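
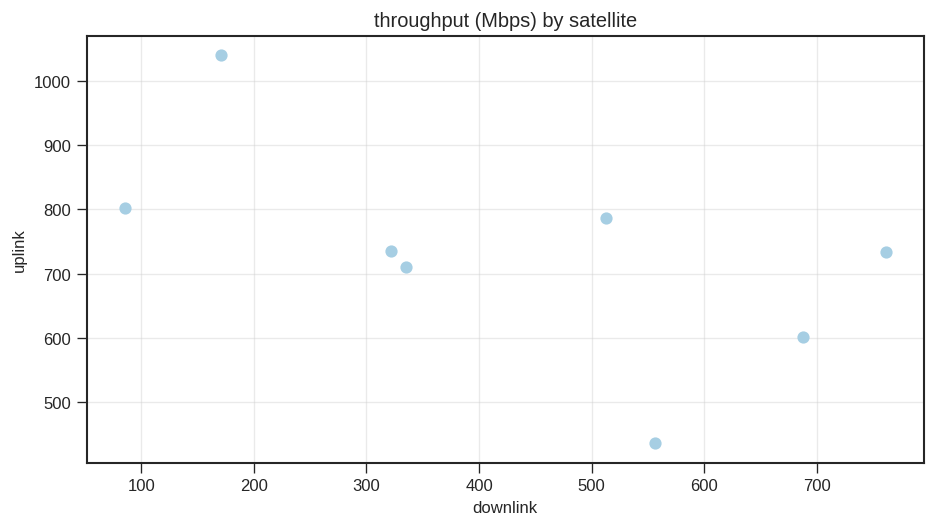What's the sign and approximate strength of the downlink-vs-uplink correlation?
negative, moderate

Points are negatively correlated; moderate (|r| ≈ 0.6).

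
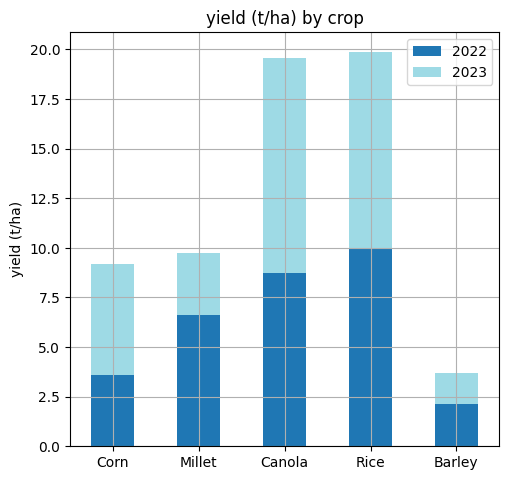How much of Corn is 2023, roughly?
2023 top ≈ 10, bottom ≈ 4; segment ≈ 6.

≈ 6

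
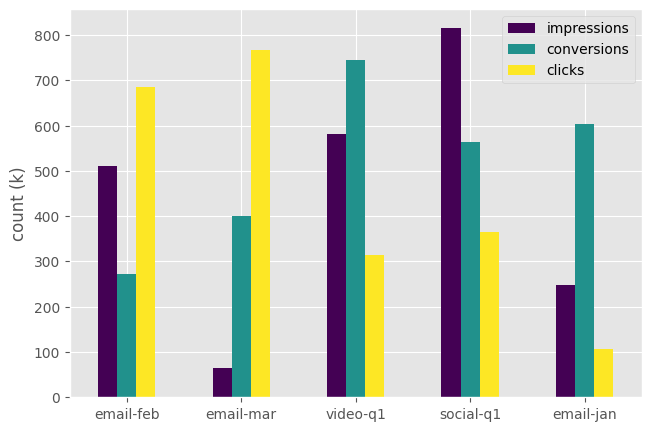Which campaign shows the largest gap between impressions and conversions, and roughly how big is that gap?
email-jan, ≈ 400 k

email-jan: impressions ≈ 200, conversions ≈ 600 → gap ≈ 400. Next-largest (email-mar) is only ≈ 300.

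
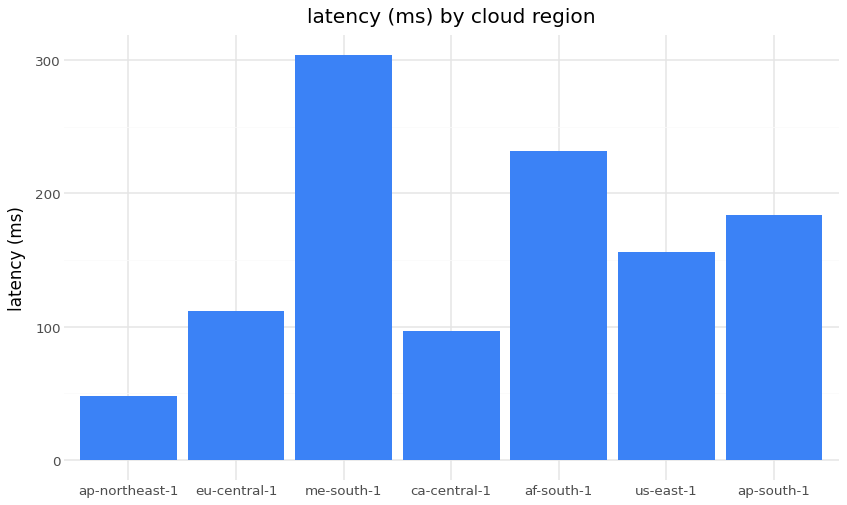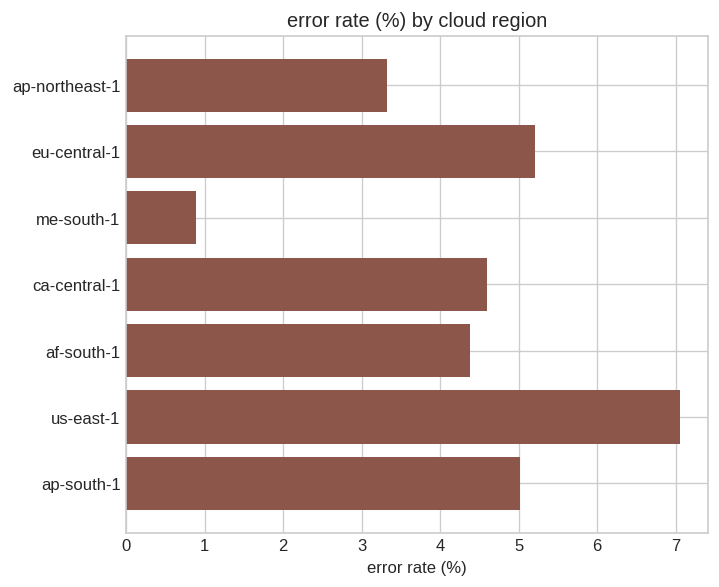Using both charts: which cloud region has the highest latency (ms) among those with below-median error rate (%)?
me-south-1

Chart 2 median error rate (%) ≈ 5; below-median cloud regions: ap-northeast-1, me-south-1, af-south-1. Among those, me-south-1 has the highest latency (ms) (≈ 300).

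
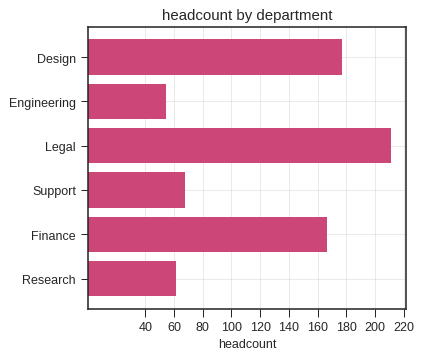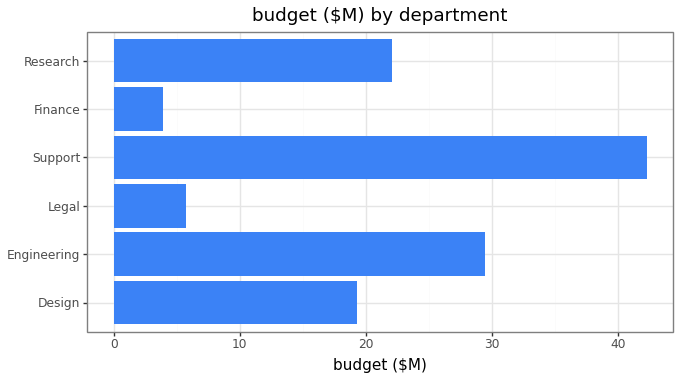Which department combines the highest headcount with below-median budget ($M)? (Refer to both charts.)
Legal

Chart 2 median budget ($M) ≈ 20; below-median departments: Design, Legal, Finance. Among those, Legal has the highest headcount (≈ 220).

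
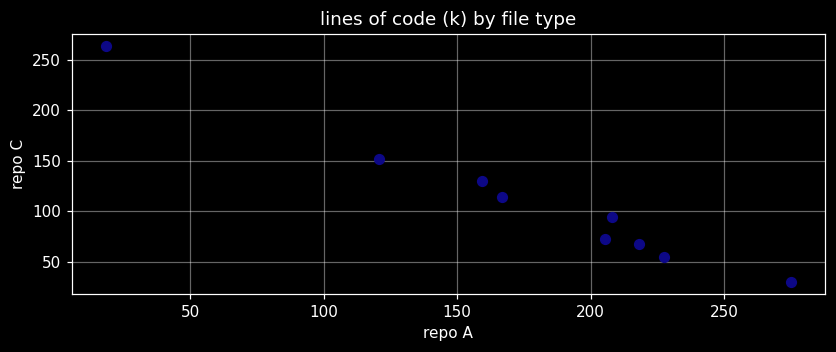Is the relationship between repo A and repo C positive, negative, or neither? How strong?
Points are negatively correlated; strong (|r| ≈ 1.0).

negative, strong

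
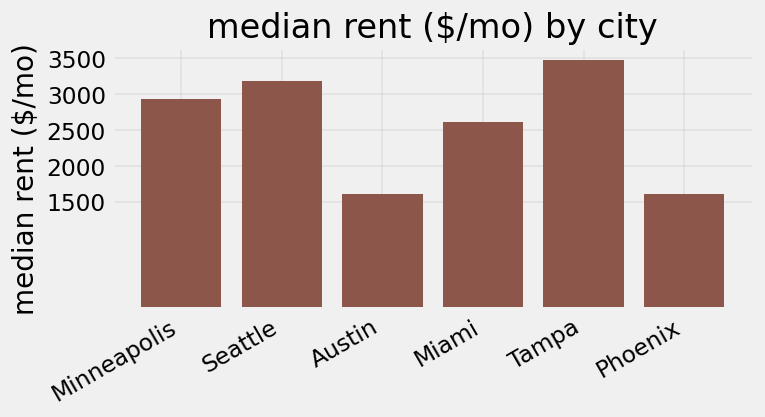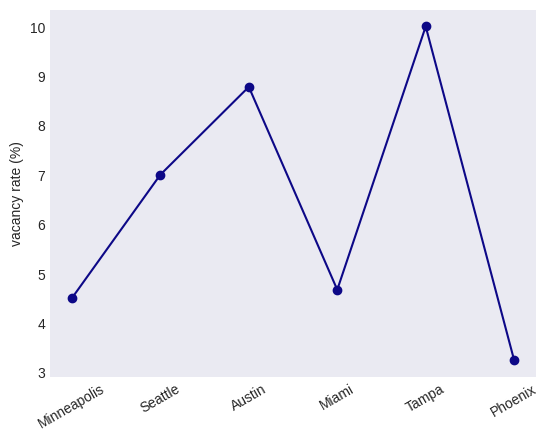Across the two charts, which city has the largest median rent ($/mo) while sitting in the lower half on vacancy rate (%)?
Minneapolis

Chart 2 median vacancy rate (%) ≈ 6; below-median cities: Minneapolis, Miami, Phoenix. Among those, Minneapolis has the highest median rent ($/mo) (≈ 3000).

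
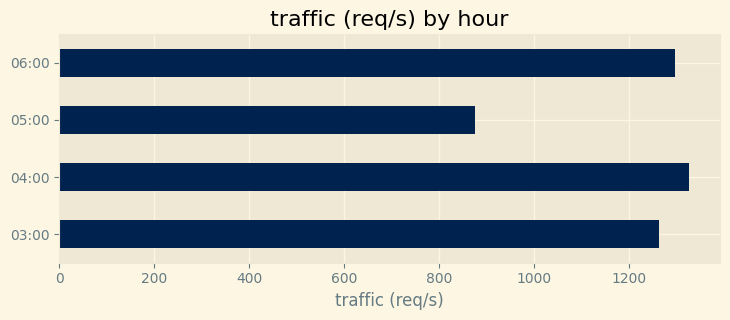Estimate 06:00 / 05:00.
≈ 1.5×

06:00 ≈ 1200, 05:00 ≈ 800; 1200/800 ≈ 1.5.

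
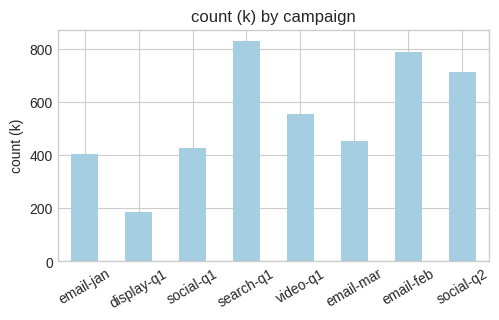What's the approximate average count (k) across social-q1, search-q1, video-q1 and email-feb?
(400 + 800 + 600 + 800) / 4 ≈ 650.

≈ 650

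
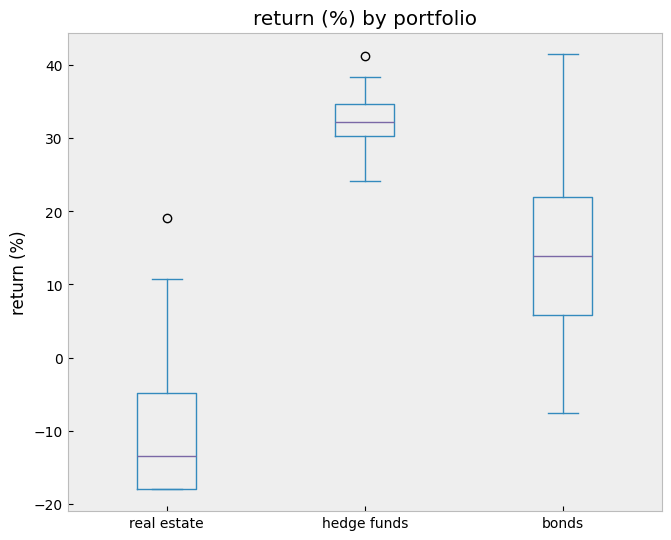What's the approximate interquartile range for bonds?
≈ 15

Q3 ≈ 20, Q1 ≈ 5; IQR ≈ 15.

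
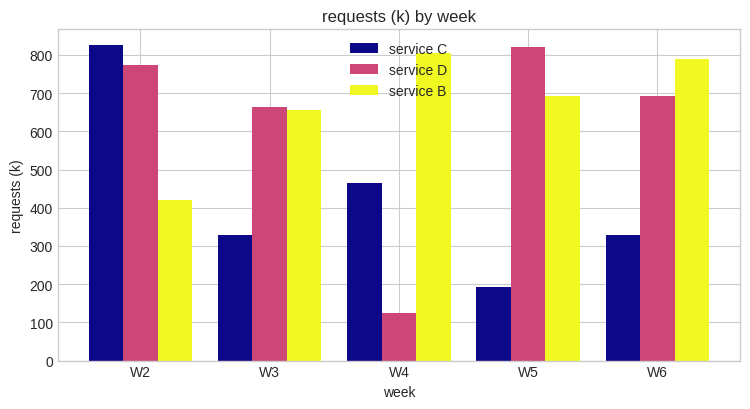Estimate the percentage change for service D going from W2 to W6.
W2 ≈ 800, W6 ≈ 700; (700 − 800) / 800 ≈ -12.5%.

≈ -12.5%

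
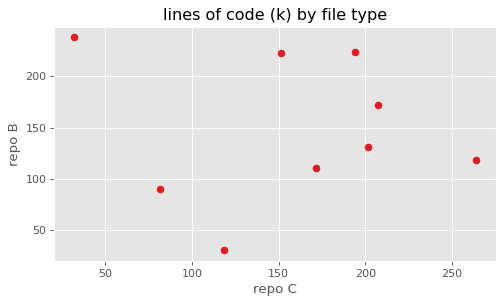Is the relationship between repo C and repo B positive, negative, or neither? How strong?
Points are roughly uncorrelated; weak (|r| ≈ 0.1).

no clear correlation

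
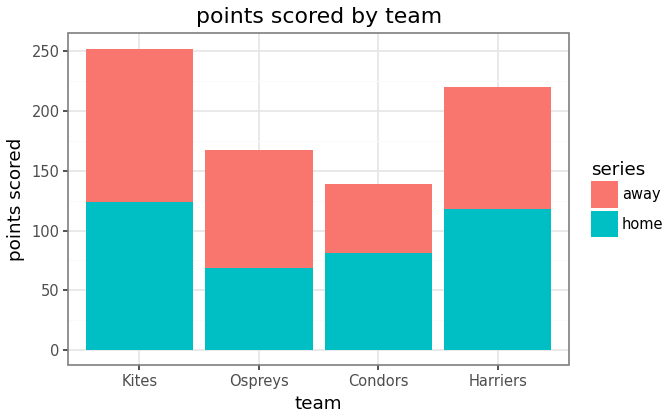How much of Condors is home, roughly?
≈ 75

home top ≈ 75, bottom ≈ 0; segment ≈ 75.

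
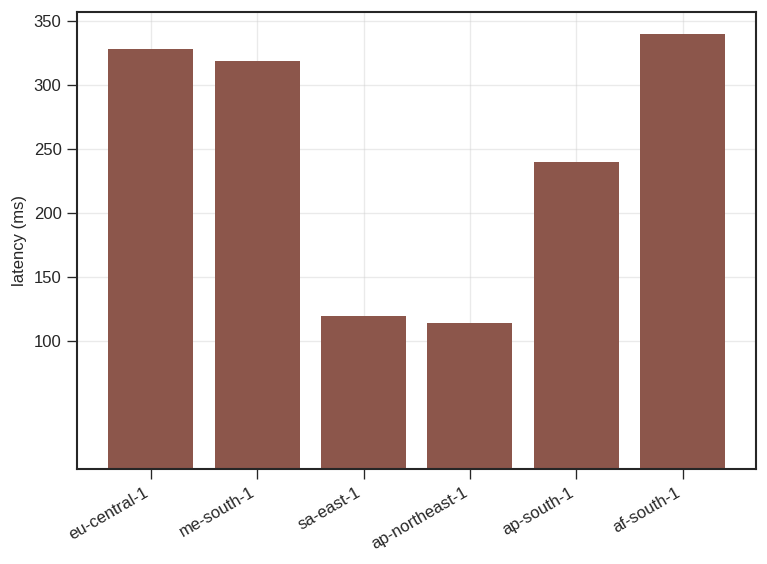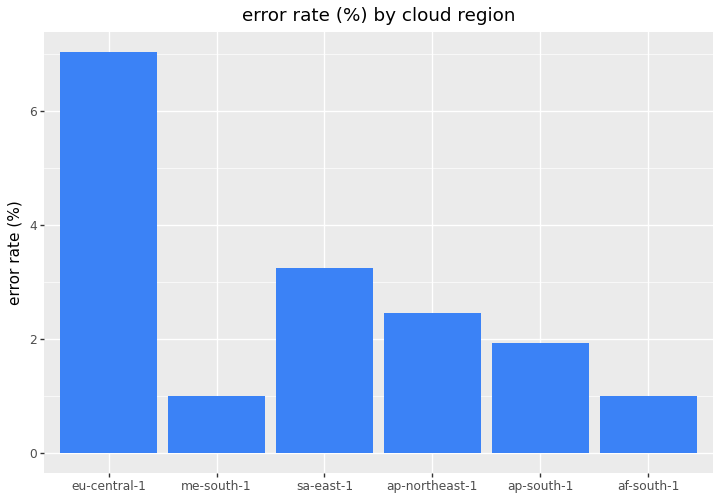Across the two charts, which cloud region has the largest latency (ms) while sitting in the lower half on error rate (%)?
Chart 2 median error rate (%) ≈ 2; below-median cloud regions: me-south-1, ap-south-1, af-south-1. Among those, af-south-1 has the highest latency (ms) (≈ 350).

af-south-1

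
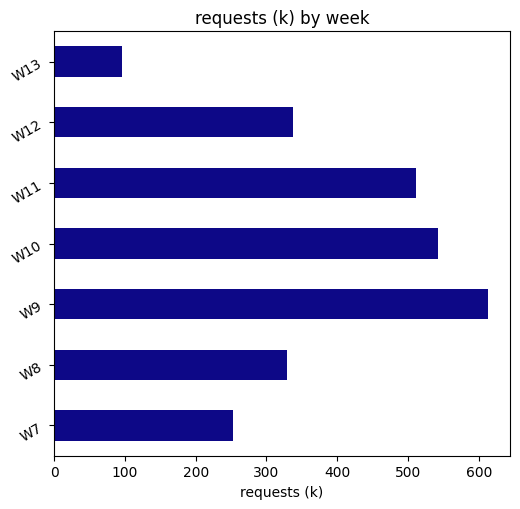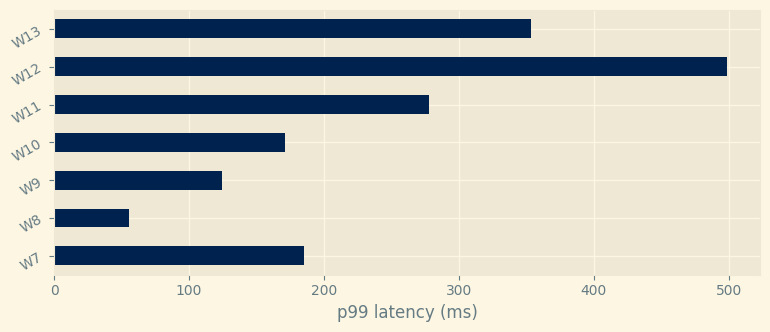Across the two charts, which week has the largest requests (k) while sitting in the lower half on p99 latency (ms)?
W9

Chart 2 median p99 latency (ms) ≈ 200; below-median weeks: W8, W9, W10. Among those, W9 has the highest requests (k) (≈ 600).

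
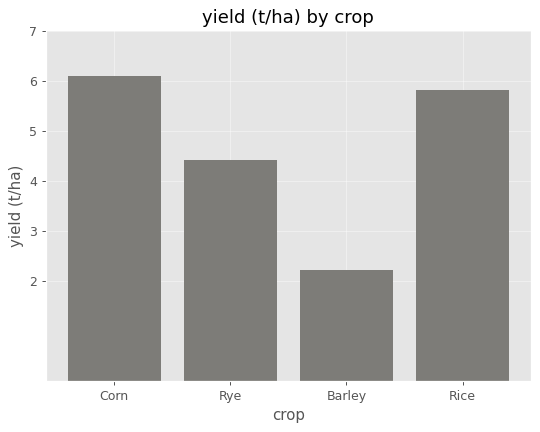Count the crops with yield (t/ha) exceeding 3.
Above 3: Corn, Rye, Rice.

3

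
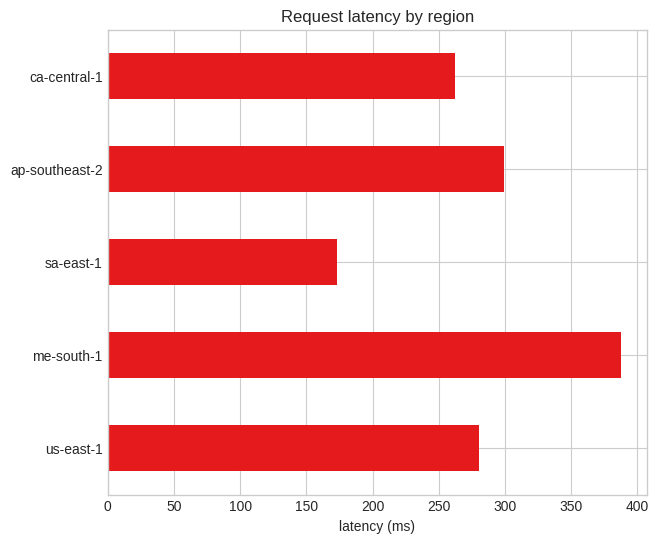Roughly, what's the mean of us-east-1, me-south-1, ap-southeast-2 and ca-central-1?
(300 + 400 + 300 + 250) / 4 ≈ 312.

≈ 312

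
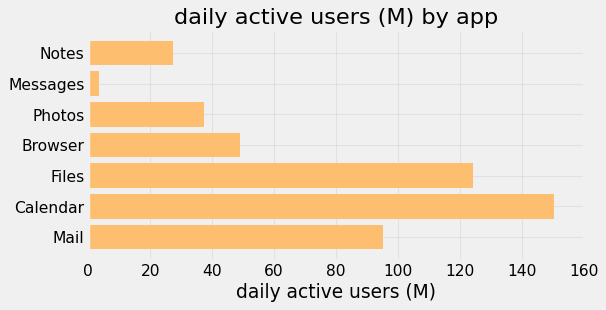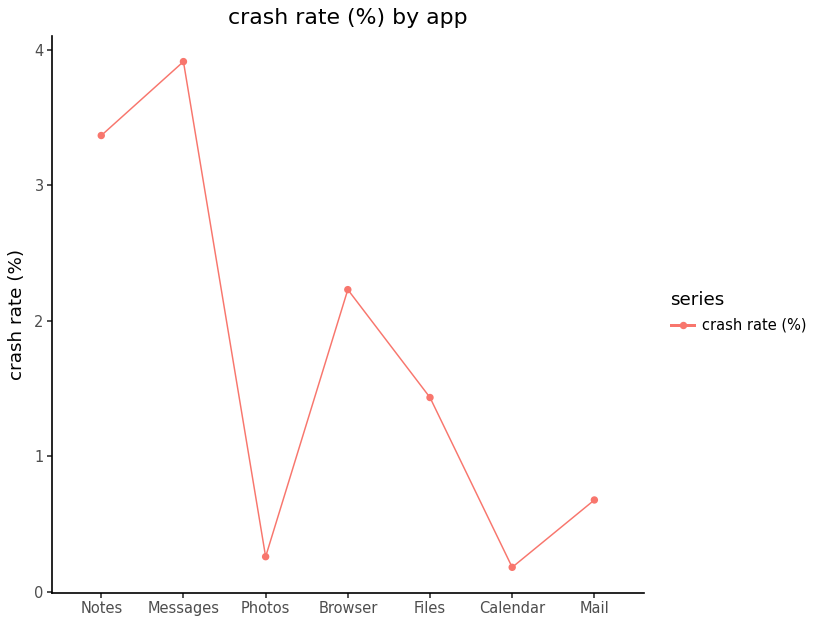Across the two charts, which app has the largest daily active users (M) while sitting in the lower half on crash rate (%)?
Calendar

Chart 2 median crash rate (%) ≈ 1.5; below-median apps: Photos, Calendar, Mail. Among those, Calendar has the highest daily active users (M) (≈ 160).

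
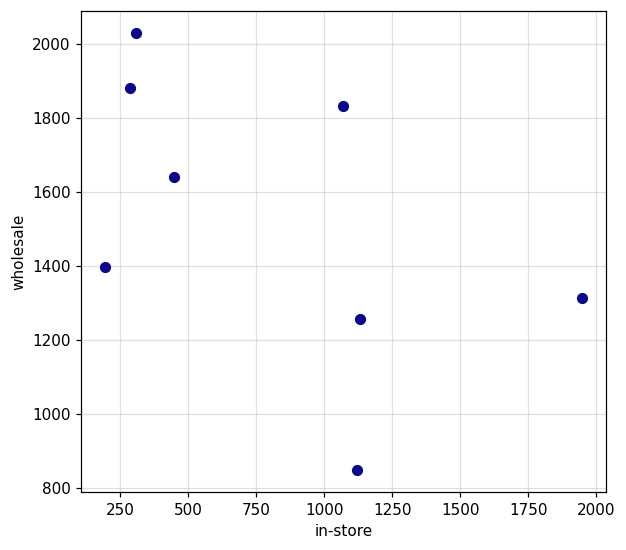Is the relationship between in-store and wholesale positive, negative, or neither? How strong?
negative, moderate

Points are negatively correlated; moderate (|r| ≈ 0.5).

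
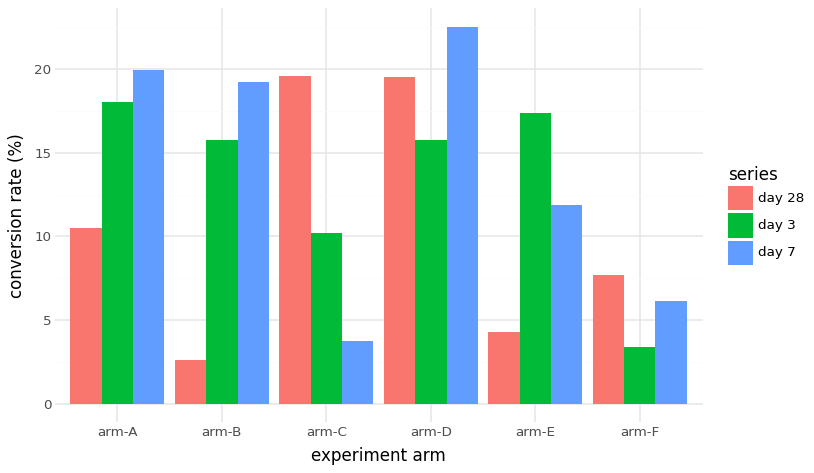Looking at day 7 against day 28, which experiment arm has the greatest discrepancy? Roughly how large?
arm-B: day 7 ≈ 20, day 28 ≈ 2 → gap ≈ 18. Next-largest (arm-C) is only ≈ 16.

arm-B, ≈ 18 %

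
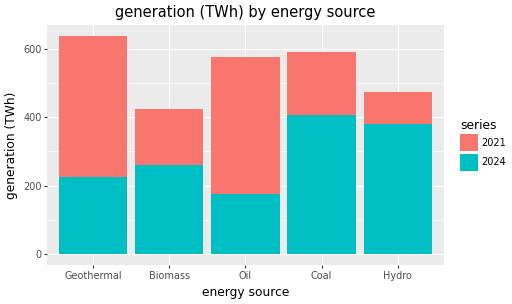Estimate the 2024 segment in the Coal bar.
≈ 400

2024 top ≈ 400, bottom ≈ 0; segment ≈ 400.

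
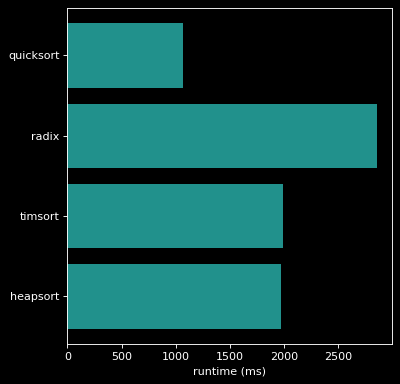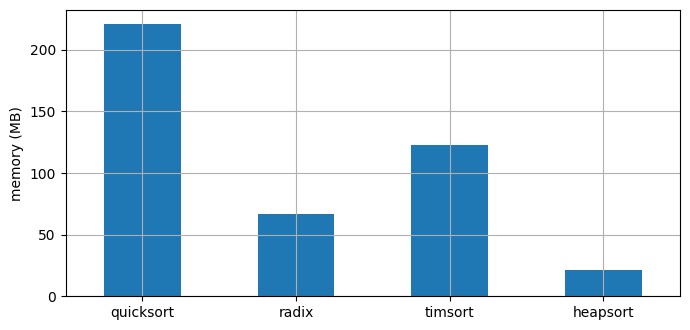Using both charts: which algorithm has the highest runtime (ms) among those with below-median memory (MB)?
Chart 2 median memory (MB) ≈ 100; below-median algorithms: radix, heapsort. Among those, radix has the highest runtime (ms) (≈ 3000).

radix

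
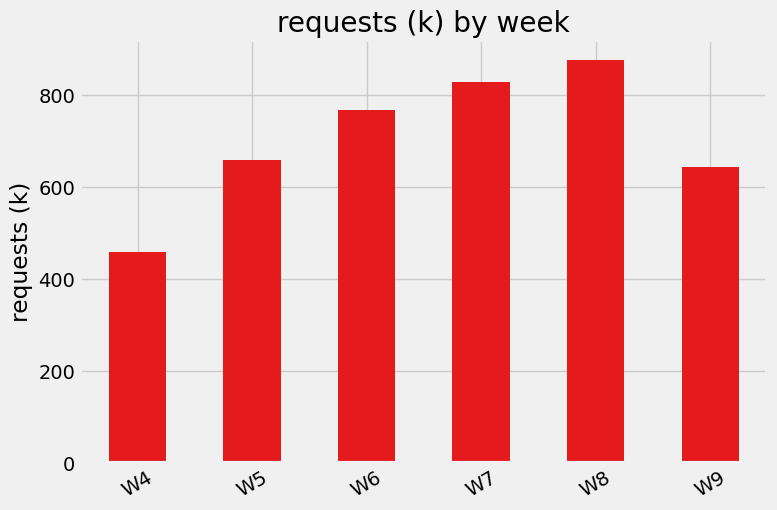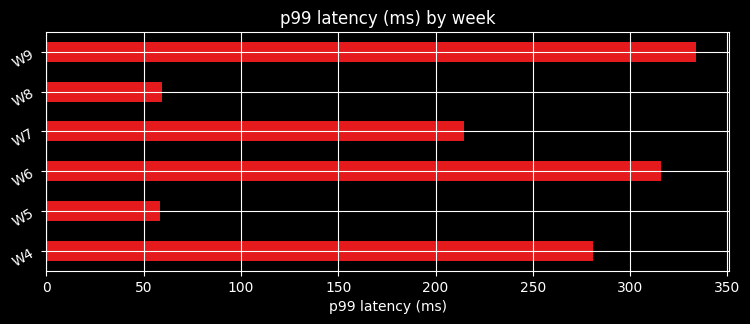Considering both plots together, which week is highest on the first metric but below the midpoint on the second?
W8

Chart 2 median p99 latency (ms) ≈ 250; below-median weeks: W5, W7, W8. Among those, W8 has the highest requests (k) (≈ 900).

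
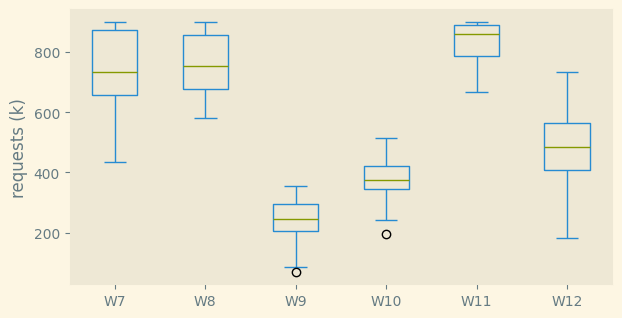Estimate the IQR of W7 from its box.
≈ 200

Q3 ≈ 850, Q1 ≈ 650; IQR ≈ 200.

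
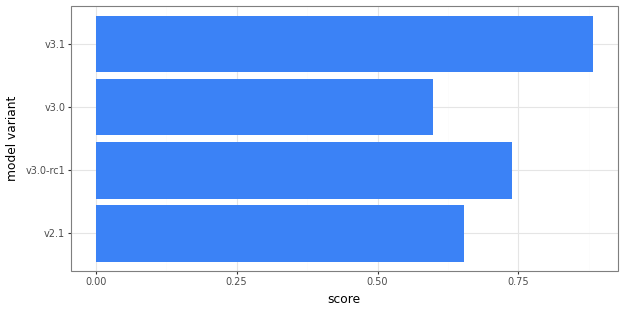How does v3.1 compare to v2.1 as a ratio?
≈ 1.29×

v3.1 ≈ 0.9, v2.1 ≈ 0.7; 0.9/0.7 ≈ 1.29.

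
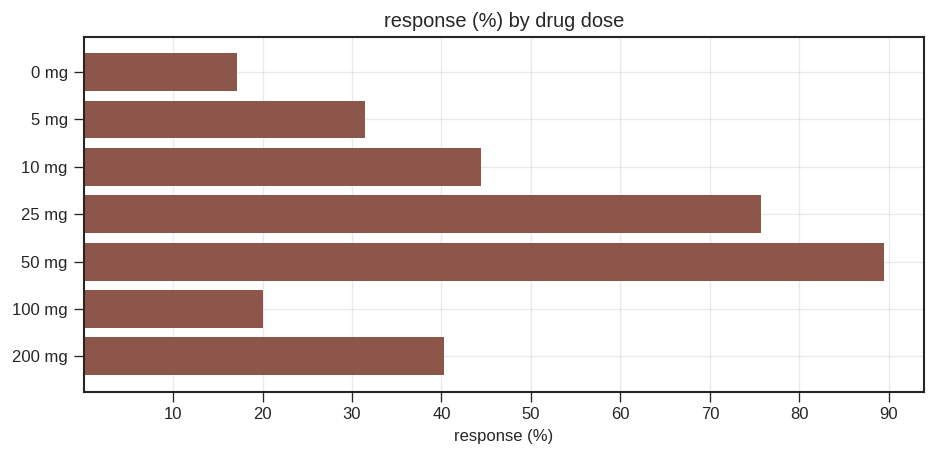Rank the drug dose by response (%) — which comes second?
Top 3: 50 mg ≈ 90, 25 mg ≈ 80, 10 mg ≈ 40.

25 mg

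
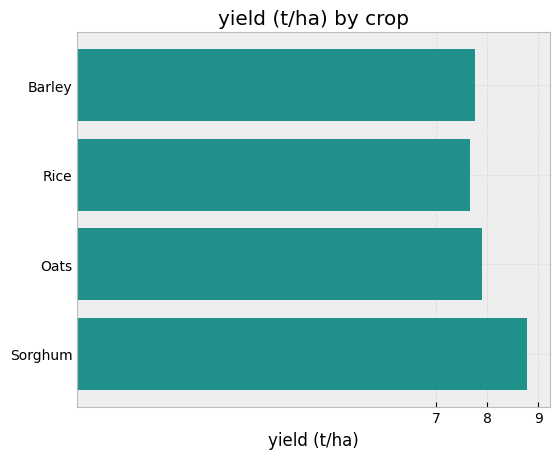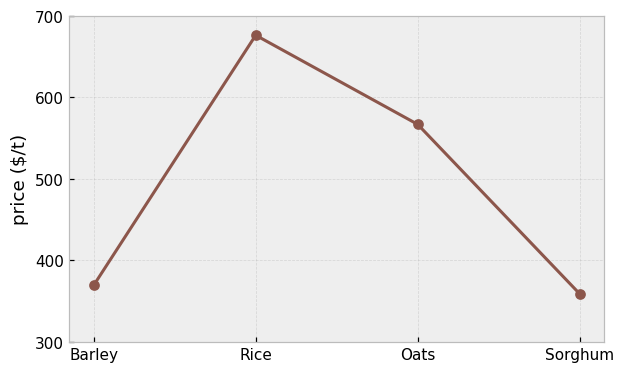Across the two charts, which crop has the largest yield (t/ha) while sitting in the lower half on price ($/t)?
Chart 2 median price ($/t) ≈ 500; below-median crops: Barley, Sorghum. Among those, Sorghum has the highest yield (t/ha) (≈ 9).

Sorghum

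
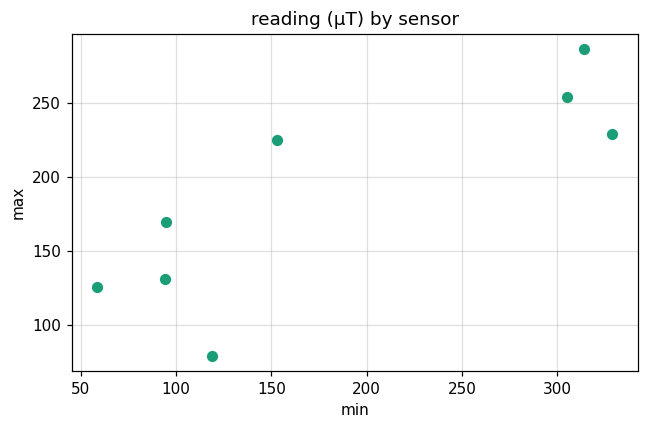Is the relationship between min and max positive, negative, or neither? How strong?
positive, strong

Points are positively correlated; strong (|r| ≈ 0.8).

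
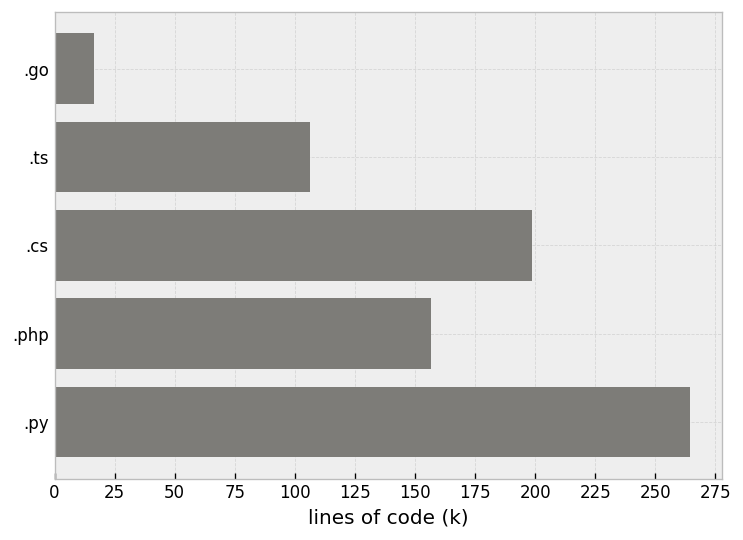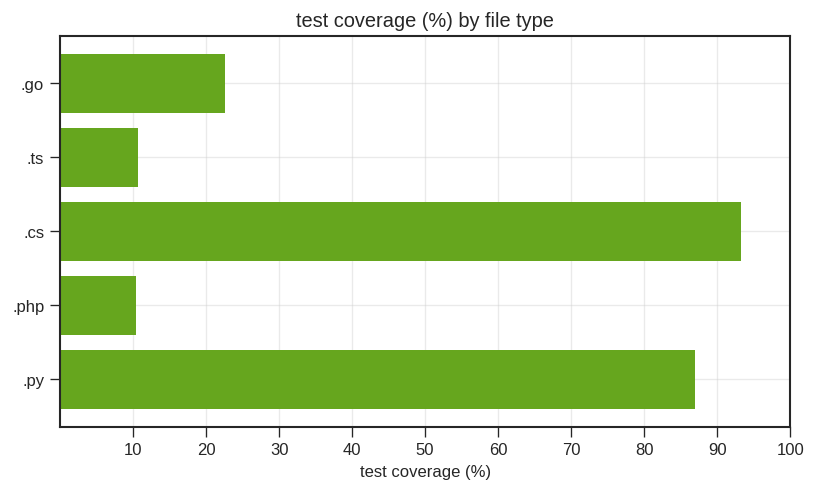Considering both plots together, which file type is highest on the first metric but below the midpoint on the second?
Chart 2 median test coverage (%) ≈ 20; below-median file types: .ts, .php. Among those, .php has the highest lines of code (k) (≈ 150).

.php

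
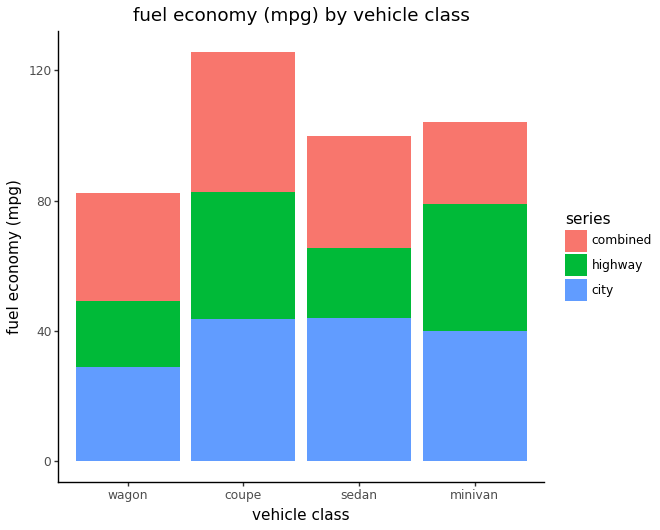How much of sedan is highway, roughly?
highway top ≈ 60, bottom ≈ 40; segment ≈ 20.

≈ 20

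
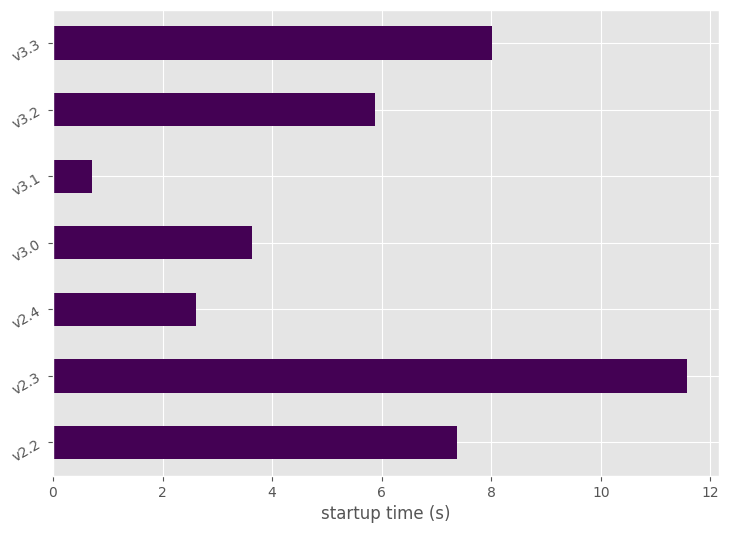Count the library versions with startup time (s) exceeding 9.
1

Above 9: v2.3.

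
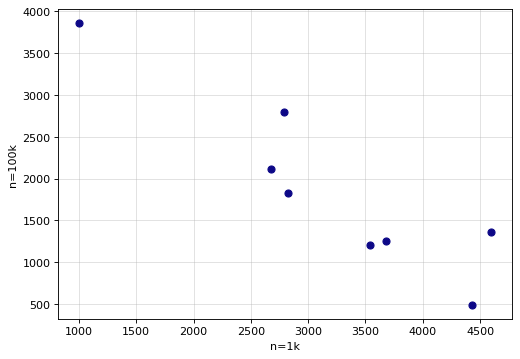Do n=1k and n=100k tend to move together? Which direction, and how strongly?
negative, strong

Points are negatively correlated; strong (|r| ≈ 0.9).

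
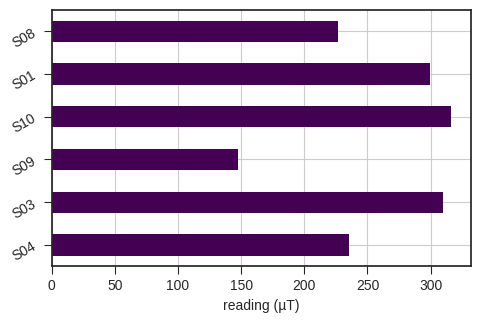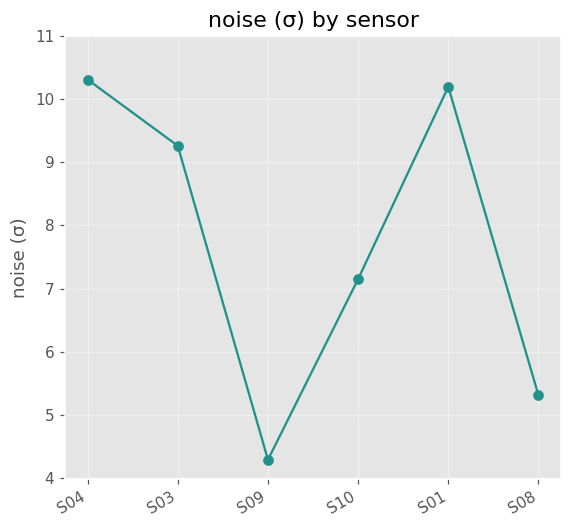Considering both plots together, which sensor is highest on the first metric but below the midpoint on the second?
S10

Chart 2 median noise (σ) ≈ 8; below-median sensors: S09, S10, S08. Among those, S10 has the highest reading (µT) (≈ 300).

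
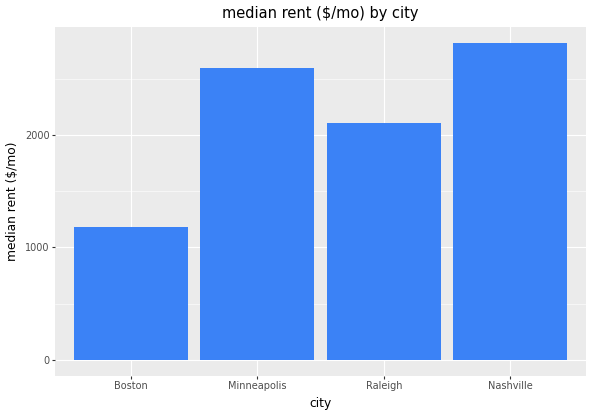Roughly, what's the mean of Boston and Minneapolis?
≈ 1750

(1000 + 2500) / 2 ≈ 1750.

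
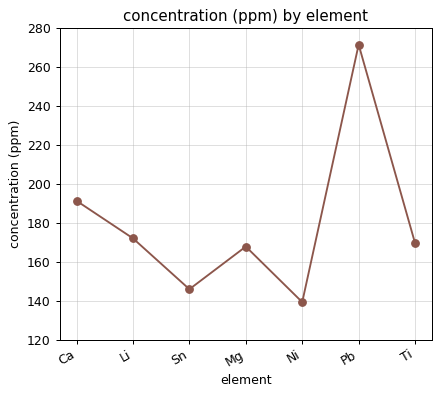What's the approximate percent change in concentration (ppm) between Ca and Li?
Ca ≈ 200, Li ≈ 180; (180 − 200) / 200 ≈ -10%.

≈ -10%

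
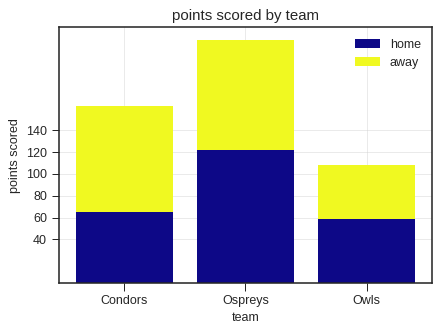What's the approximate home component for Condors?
home top ≈ 60, bottom ≈ 0; segment ≈ 60.

≈ 60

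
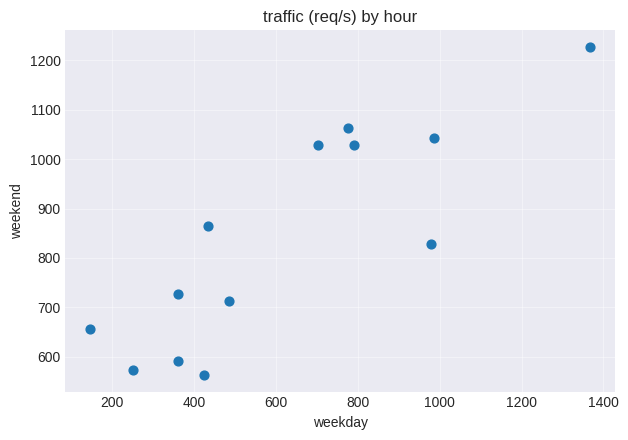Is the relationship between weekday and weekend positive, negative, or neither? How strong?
positive, strong

Points are positively correlated; strong (|r| ≈ 0.9).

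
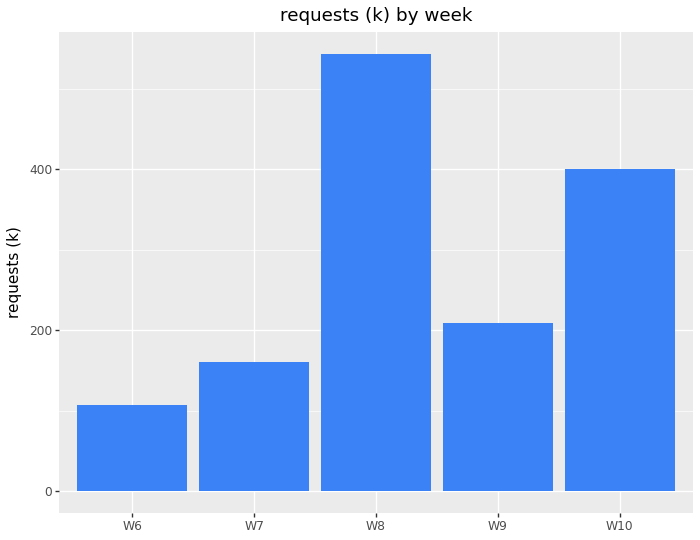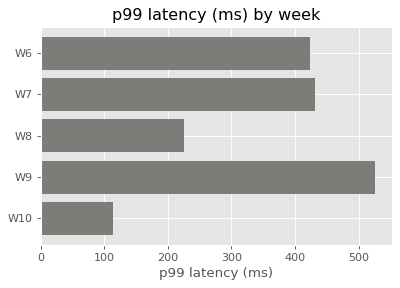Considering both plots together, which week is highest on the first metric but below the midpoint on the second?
W8

Chart 2 median p99 latency (ms) ≈ 400; below-median weeks: W8, W10. Among those, W8 has the highest requests (k) (≈ 550).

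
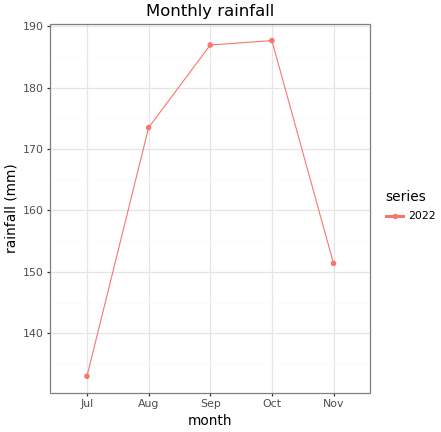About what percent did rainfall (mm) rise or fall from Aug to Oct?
Aug ≈ 175, Oct ≈ 190; (190 − 175) / 175 ≈ +8.6%.

≈ +8.6%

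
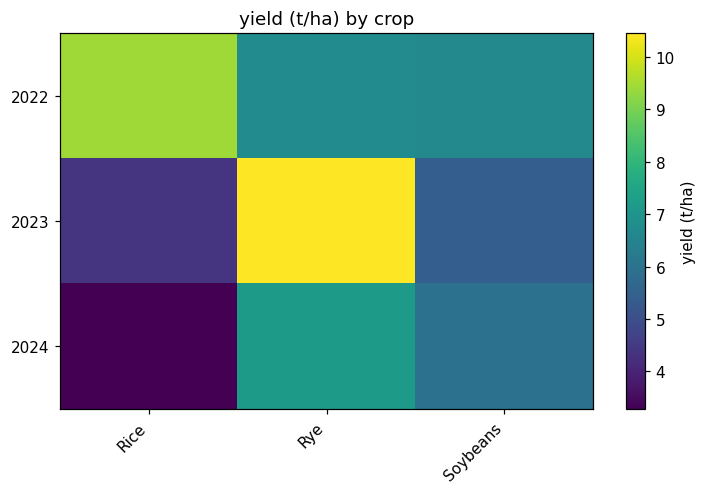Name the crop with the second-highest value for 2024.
Top 3 for 2024: Rye ≈ 7, Soybeans ≈ 6, Rice ≈ 3.

Soybeans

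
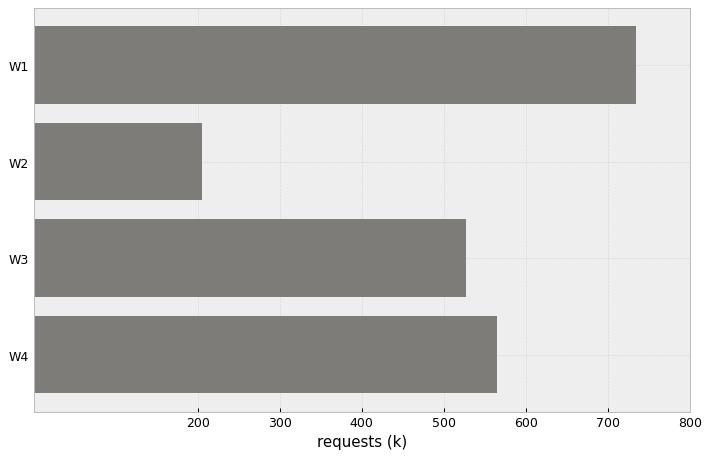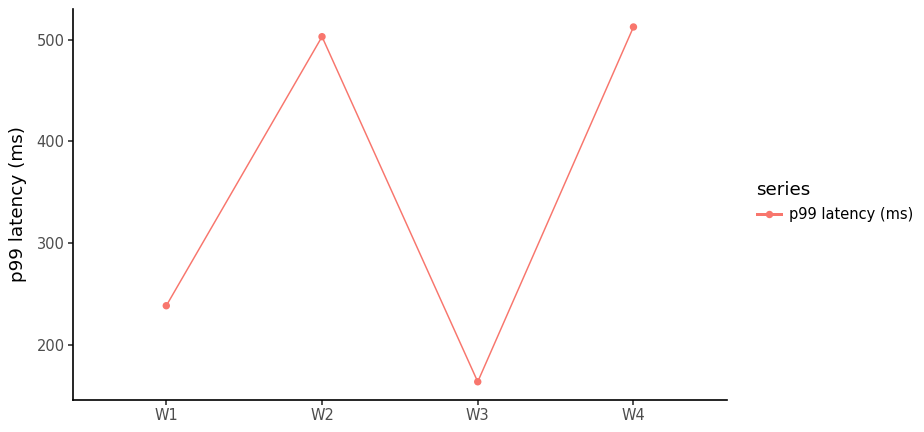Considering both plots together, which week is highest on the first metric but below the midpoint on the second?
W1

Chart 2 median p99 latency (ms) ≈ 350; below-median weeks: W1, W3. Among those, W1 has the highest requests (k) (≈ 700).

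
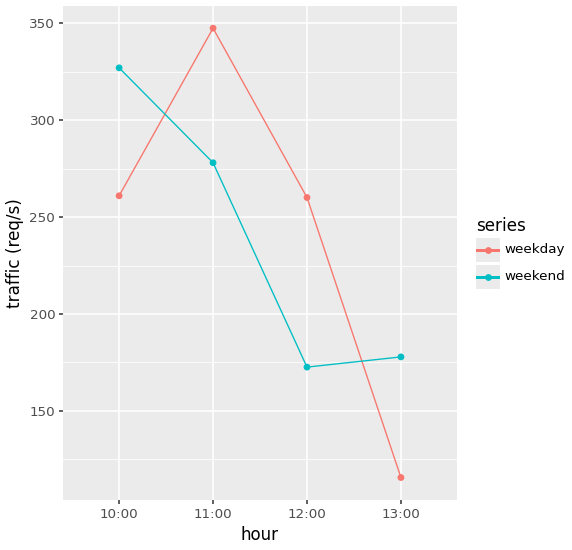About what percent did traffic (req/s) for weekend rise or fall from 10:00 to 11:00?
10:00 ≈ 320, 11:00 ≈ 280; (280 − 320) / 320 ≈ -12.5%.

≈ -12.5%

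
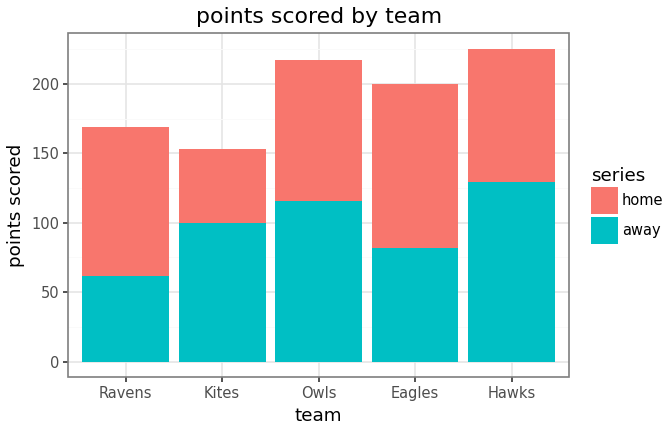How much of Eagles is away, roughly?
≈ 80

away top ≈ 80, bottom ≈ 0; segment ≈ 80.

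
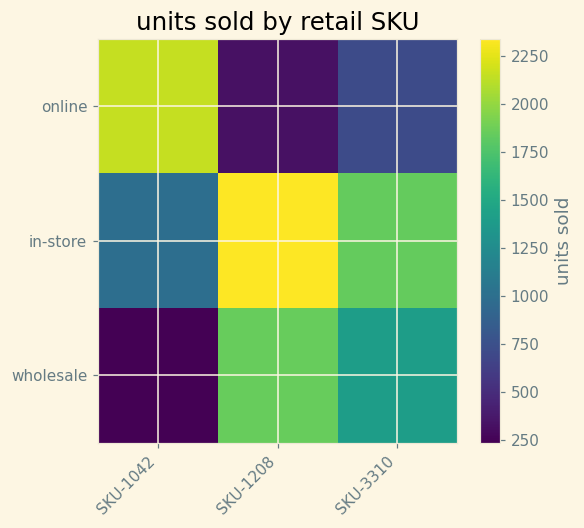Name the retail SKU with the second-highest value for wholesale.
Top 3 for wholesale: SKU-1208 ≈ 1800, SKU-3310 ≈ 1400, SKU-1042 ≈ 200.

SKU-3310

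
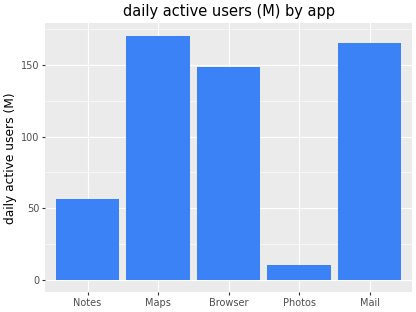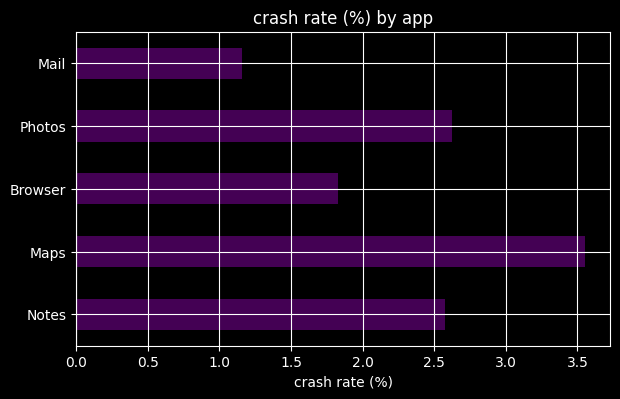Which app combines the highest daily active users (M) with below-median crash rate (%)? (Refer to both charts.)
Chart 2 median crash rate (%) ≈ 2.5; below-median apps: Browser, Mail. Among those, Mail has the highest daily active users (M) (≈ 160).

Mail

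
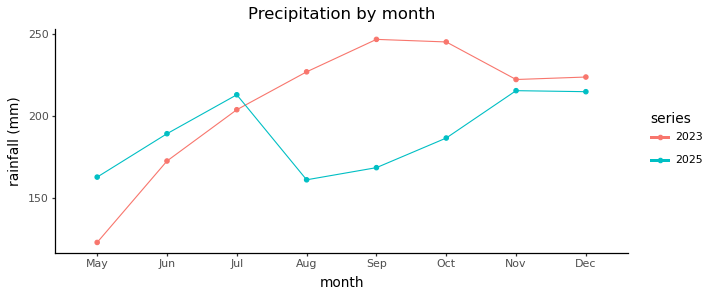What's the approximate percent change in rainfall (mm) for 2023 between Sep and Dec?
≈ -8.3%

Sep ≈ 240, Dec ≈ 220; (220 − 240) / 240 ≈ -8.3%.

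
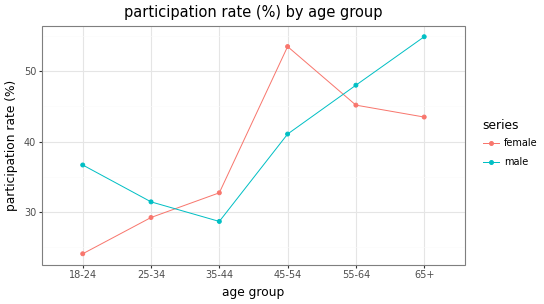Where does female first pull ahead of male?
35-44

25-34: female ≈ 30 vs male ≈ 30 (not yet); 35-44: female ≈ 35 vs male ≈ 30 (first crossover).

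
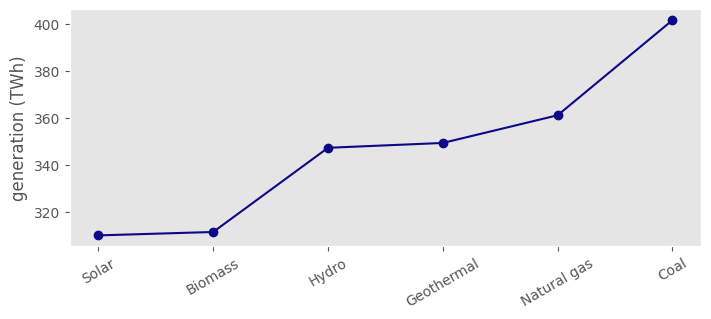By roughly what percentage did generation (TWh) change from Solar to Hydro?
≈ +12.9%

Solar ≈ 310, Hydro ≈ 350; (350 − 310) / 310 ≈ +12.9%.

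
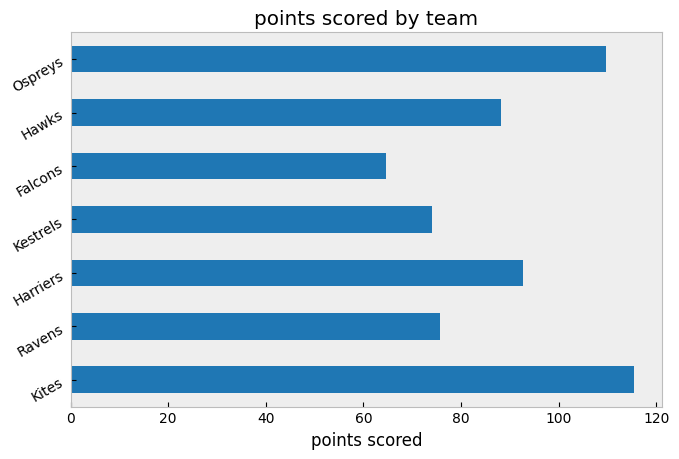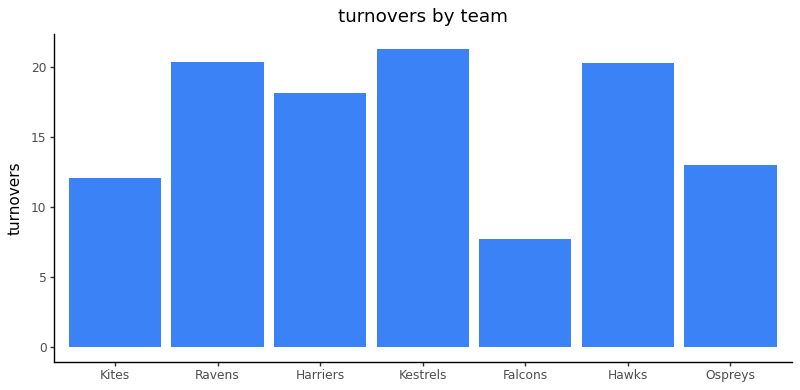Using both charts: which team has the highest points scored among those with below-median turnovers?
Chart 2 median turnovers ≈ 18; below-median teams: Kites, Falcons, Ospreys. Among those, Kites has the highest points scored (≈ 120).

Kites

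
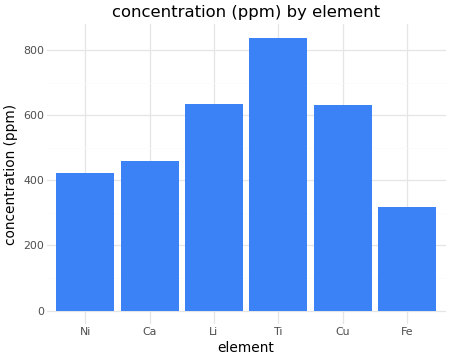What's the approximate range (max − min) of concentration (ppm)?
Max Ti ≈ 800, min Fe ≈ 300; range ≈ 500.

≈ 500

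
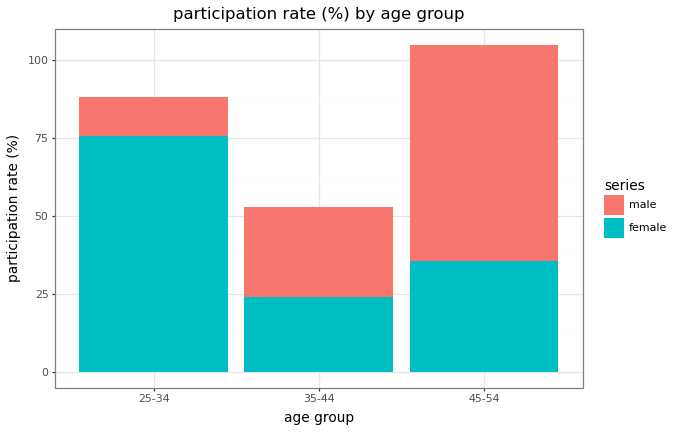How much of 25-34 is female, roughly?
≈ 80

female top ≈ 80, bottom ≈ 0; segment ≈ 80.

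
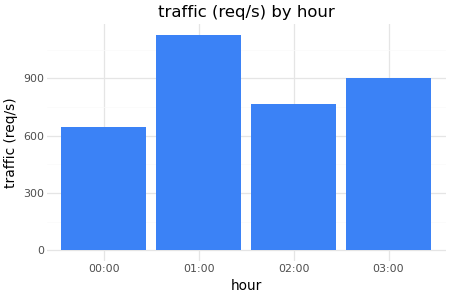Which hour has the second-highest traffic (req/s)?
Top 3: 01:00 ≈ 1100, 03:00 ≈ 900, 02:00 ≈ 800.

03:00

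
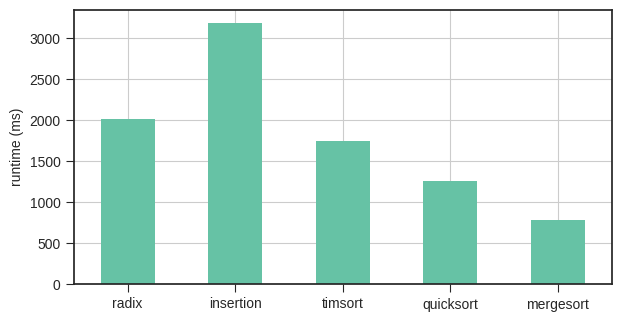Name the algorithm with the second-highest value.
radix

Top 3: insertion ≈ 3000, radix ≈ 2000, timsort ≈ 1500.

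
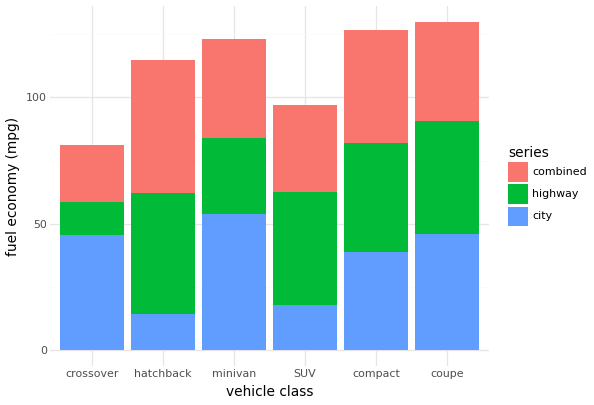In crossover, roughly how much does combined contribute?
combined top ≈ 80, bottom ≈ 60; segment ≈ 20.

≈ 20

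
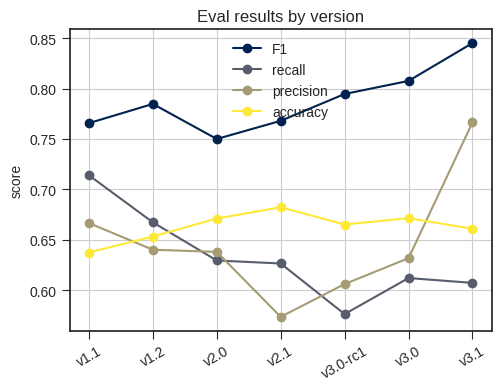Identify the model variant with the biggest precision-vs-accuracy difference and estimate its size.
v2.1: precision ≈ 0.55, accuracy ≈ 0.70 → gap ≈ 0.15. Next-largest (v3.1) is only ≈ 0.10.

v2.1, ≈ 0.15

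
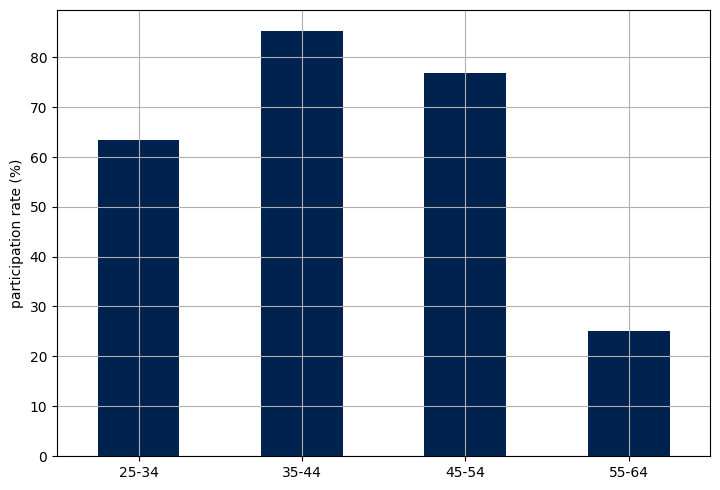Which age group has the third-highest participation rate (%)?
25-34

Top 4: 35-44 ≈ 90, 45-54 ≈ 80, 25-34 ≈ 60, 55-64 ≈ 30.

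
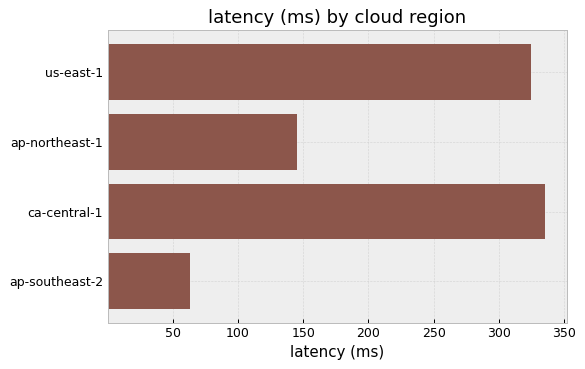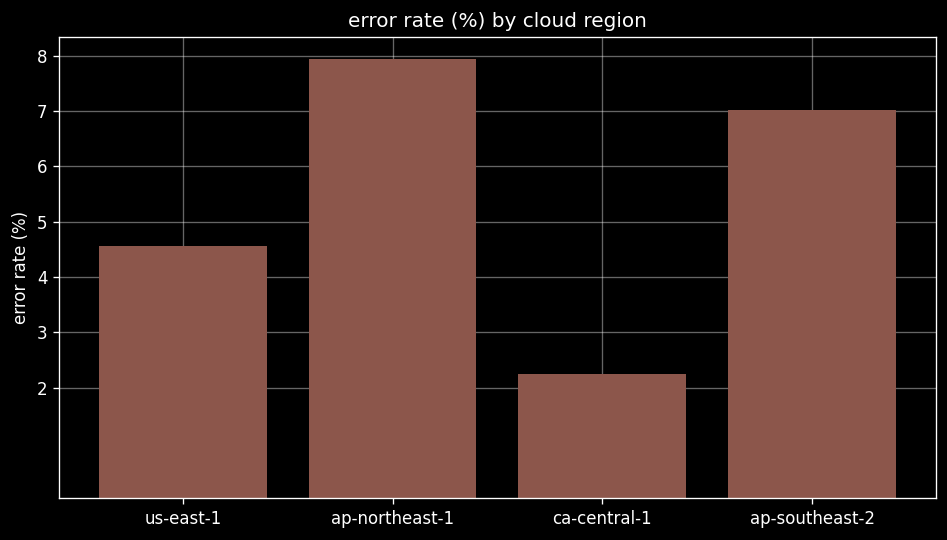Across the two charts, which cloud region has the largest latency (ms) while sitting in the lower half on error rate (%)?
ca-central-1

Chart 2 median error rate (%) ≈ 6; below-median cloud regions: us-east-1, ca-central-1. Among those, ca-central-1 has the highest latency (ms) (≈ 350).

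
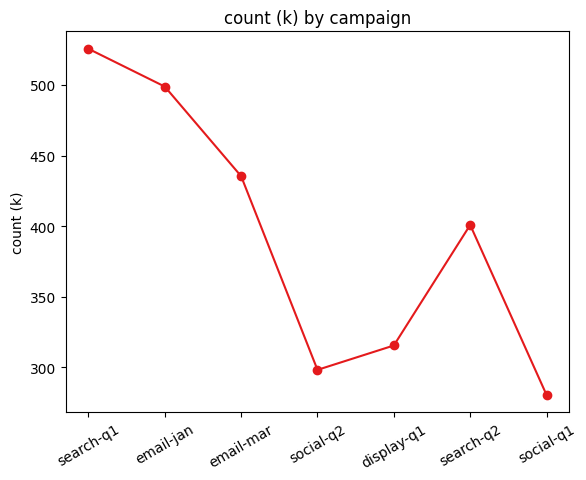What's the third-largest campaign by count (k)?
email-mar

Top 4: search-q1 ≈ 525, email-jan ≈ 500, email-mar ≈ 425, search-q2 ≈ 400.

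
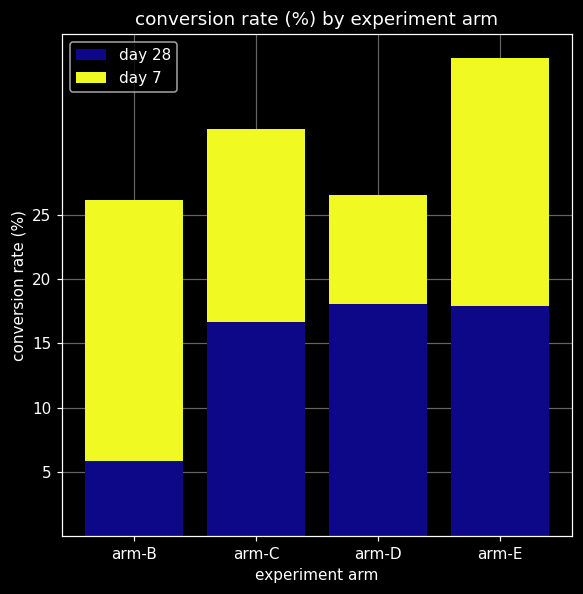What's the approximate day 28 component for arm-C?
≈ 15

day 28 top ≈ 15, bottom ≈ 0; segment ≈ 15.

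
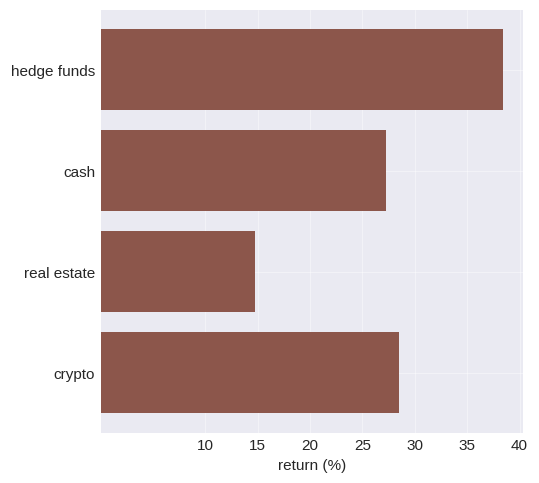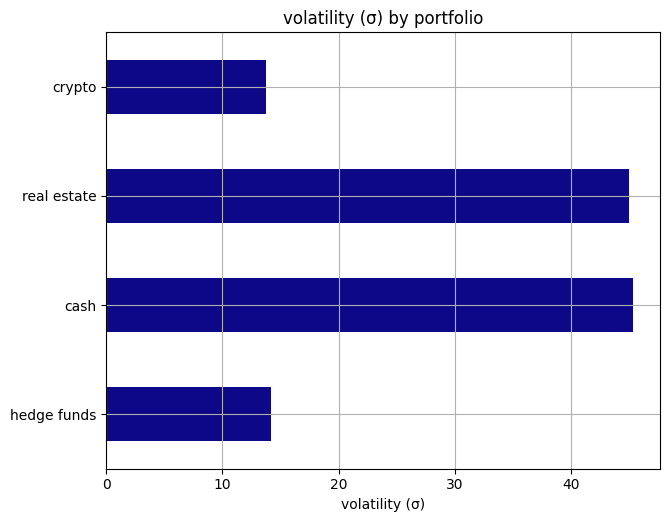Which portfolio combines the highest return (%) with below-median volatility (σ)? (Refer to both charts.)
hedge funds

Chart 2 median volatility (σ) ≈ 30; below-median portfolios: hedge funds, crypto. Among those, hedge funds has the highest return (%) (≈ 40).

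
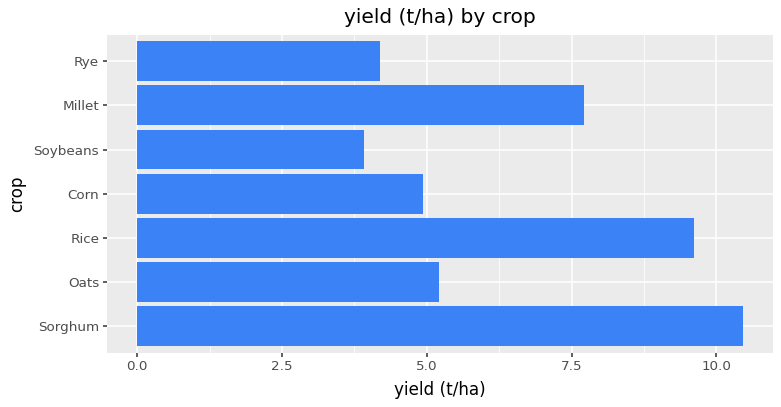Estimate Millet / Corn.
≈ 1.6×

Millet ≈ 8, Corn ≈ 5; 8/5 ≈ 1.6.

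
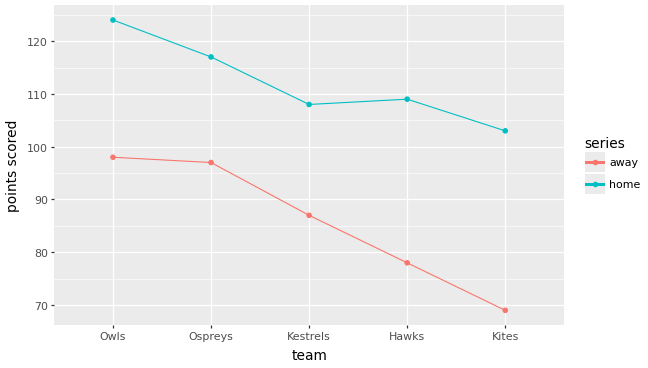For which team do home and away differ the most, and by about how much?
Kites: home ≈ 105, away ≈ 70 → gap ≈ 35. Next-largest (Hawks) is only ≈ 30.

Kites, ≈ 35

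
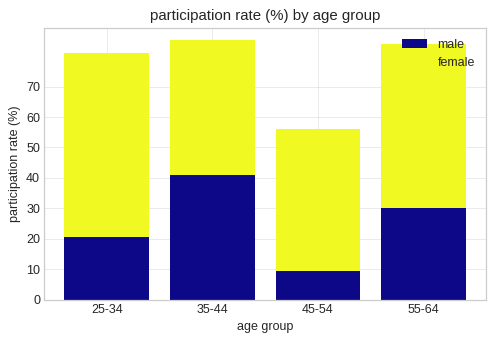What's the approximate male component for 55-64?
≈ 30

male top ≈ 30, bottom ≈ 0; segment ≈ 30.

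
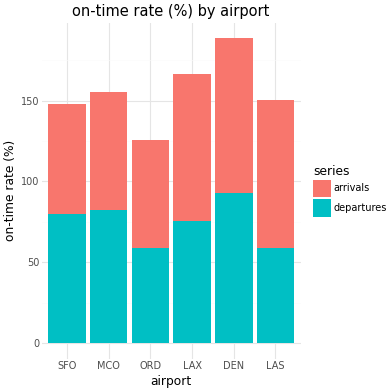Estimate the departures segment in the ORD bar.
departures top ≈ 60, bottom ≈ 0; segment ≈ 60.

≈ 60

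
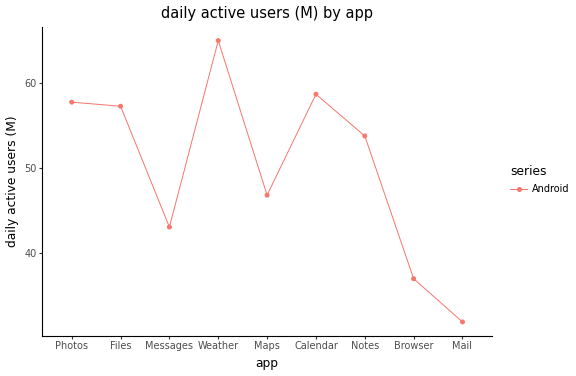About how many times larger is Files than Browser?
Files ≈ 55, Browser ≈ 35; 55/35 ≈ 1.57.

≈ 1.57×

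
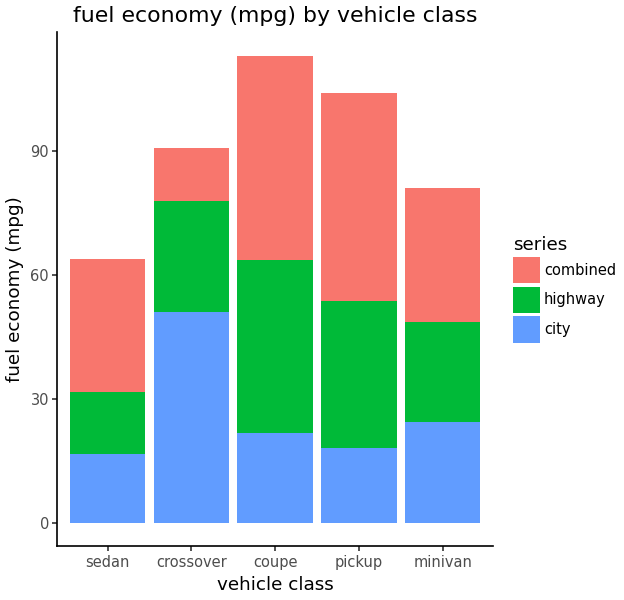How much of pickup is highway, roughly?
highway top ≈ 50, bottom ≈ 20; segment ≈ 30.

≈ 30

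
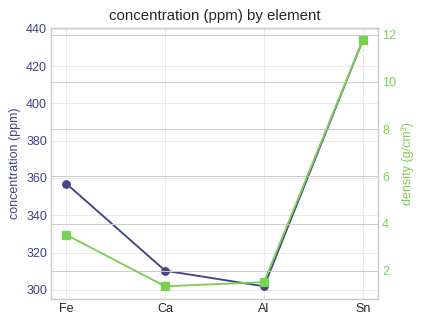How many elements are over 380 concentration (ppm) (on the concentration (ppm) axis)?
1

Above 380: Sn.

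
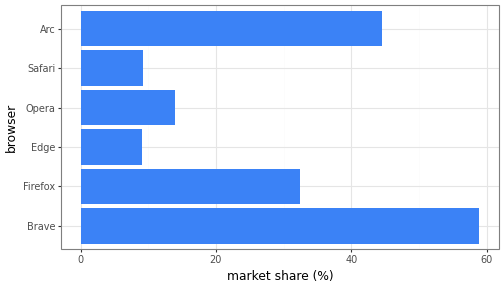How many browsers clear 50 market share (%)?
1

Above 50: Brave.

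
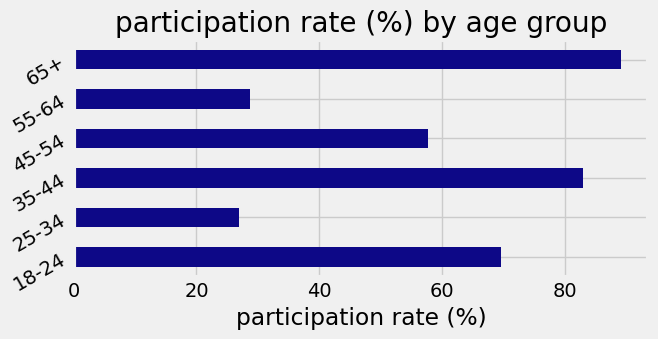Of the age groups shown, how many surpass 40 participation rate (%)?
Above 40: 18-24, 35-44, 45-54, 65+.

4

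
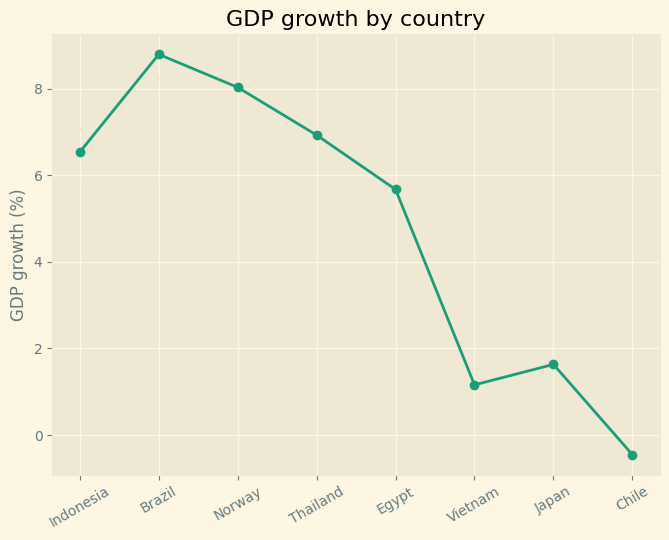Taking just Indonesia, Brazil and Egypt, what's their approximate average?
≈ 7

(7 + 9 + 6) / 3 ≈ 7.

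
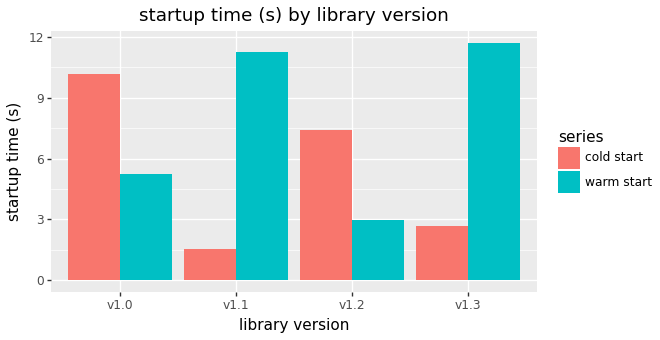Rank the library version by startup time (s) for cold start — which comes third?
v1.3

Top 4 for cold start: v1.0 ≈ 10, v1.2 ≈ 7, v1.3 ≈ 3, v1.1 ≈ 2.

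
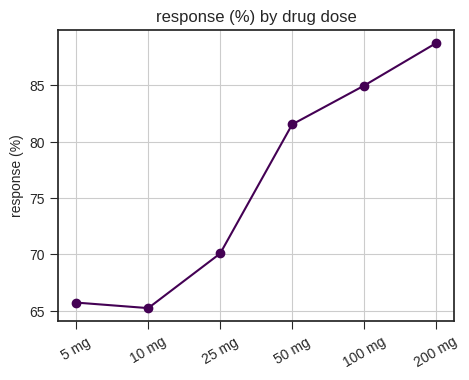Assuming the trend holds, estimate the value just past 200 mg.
Last three: 82, 84, 88 → slope ≈ 3/step → next ≈ 91.

≈ 91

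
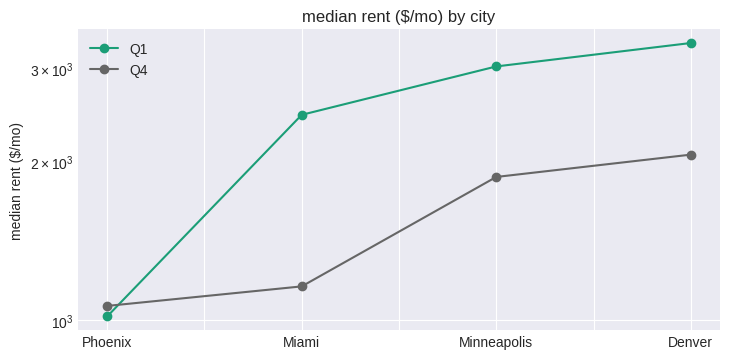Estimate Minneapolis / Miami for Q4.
Minneapolis ≈ 1800, Miami ≈ 1200; 1800/1200 ≈ 1.5.

≈ 1.5×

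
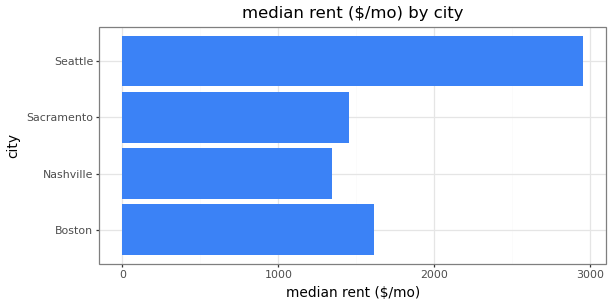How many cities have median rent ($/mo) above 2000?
1

Above 2000: Seattle.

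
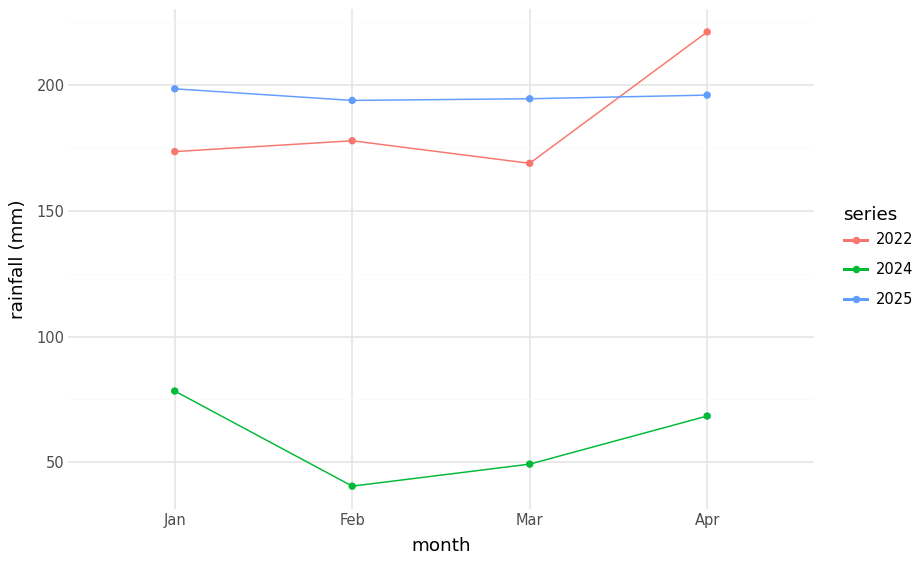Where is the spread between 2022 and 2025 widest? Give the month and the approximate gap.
Mar: 2022 ≈ 160, 2025 ≈ 200 → gap ≈ 40. Next-largest (Apr) is only ≈ 20.

Mar, ≈ 40 mm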